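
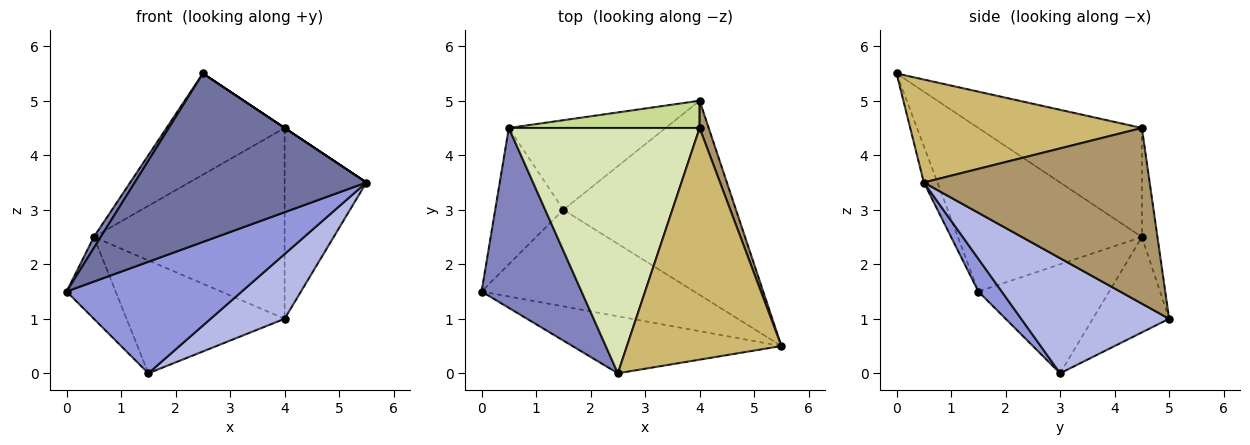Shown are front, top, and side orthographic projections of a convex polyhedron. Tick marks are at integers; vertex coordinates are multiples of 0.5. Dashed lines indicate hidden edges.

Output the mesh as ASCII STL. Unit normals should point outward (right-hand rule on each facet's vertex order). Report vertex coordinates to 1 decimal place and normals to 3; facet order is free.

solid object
 facet normal -0.056 -0.946 -0.320
  outer loop
   vertex 2.5 0.0 5.5
   vertex 0.0 1.5 1.5
   vertex 5.5 0.5 3.5
  endloop
 endfacet
 facet normal -0.853 -0.032 0.521
  outer loop
   vertex 0.5 4.5 2.5
   vertex 0.0 1.5 1.5
   vertex 2.5 0.0 5.5
  endloop
 endfacet
 facet normal 0.100 -0.752 -0.652
  outer loop
   vertex 1.5 3.0 0.0
   vertex 5.5 0.5 3.5
   vertex 0.0 1.5 1.5
  endloop
 endfacet
 facet normal 0.535 -0.267 -0.802
  outer loop
   vertex 1.5 3.0 0.0
   vertex 4.0 5.0 1.0
   vertex 5.5 0.5 3.5
  endloop
 endfacet
 facet normal -0.808 0.303 -0.505
  outer loop
   vertex 1.5 3.0 0.0
   vertex 0.0 1.5 1.5
   vertex 0.5 4.5 2.5
  endloop
 endfacet
 facet normal -0.354 0.733 -0.581
  outer loop
   vertex 1.5 3.0 0.0
   vertex 0.5 4.5 2.5
   vertex 4.0 5.0 1.0
  endloop
 endfacet
 facet normal -0.081 0.987 0.141
  outer loop
   vertex 4.0 4.5 4.5
   vertex 4.0 5.0 1.0
   vertex 0.5 4.5 2.5
  endloop
 endfacet
 facet normal -0.467 0.337 0.817
  outer loop
   vertex 4.0 4.5 4.5
   vertex 0.5 4.5 2.5
   vertex 2.5 0.0 5.5
  endloop
 endfacet
 facet normal 0.939 0.340 0.049
  outer loop
   vertex 4.0 4.5 4.5
   vertex 5.5 0.5 3.5
   vertex 4.0 5.0 1.0
  endloop
 endfacet
 facet normal 0.555 0.000 0.832
  outer loop
   vertex 4.0 4.5 4.5
   vertex 2.5 0.0 5.5
   vertex 5.5 0.5 3.5
  endloop
 endfacet
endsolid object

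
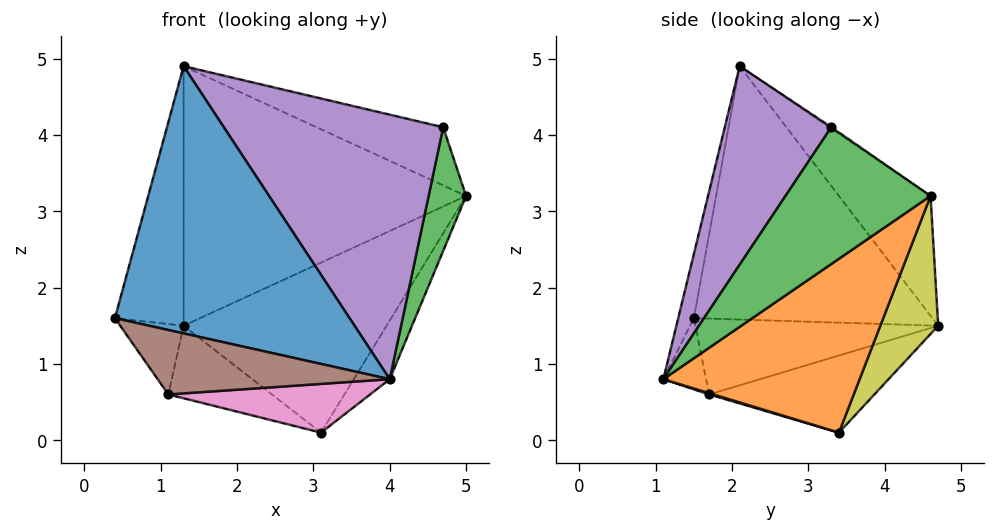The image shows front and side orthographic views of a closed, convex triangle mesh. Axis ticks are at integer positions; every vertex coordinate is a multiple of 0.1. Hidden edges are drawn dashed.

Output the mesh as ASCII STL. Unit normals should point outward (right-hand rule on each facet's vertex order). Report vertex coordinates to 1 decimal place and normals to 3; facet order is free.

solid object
 facet normal -0.065 -0.978 0.196
  outer loop
   vertex 1.3 2.1 4.9
   vertex 0.4 1.5 1.6
   vertex 4.0 1.1 0.8
  endloop
 endfacet
 facet normal 0.816 0.150 -0.558
  outer loop
   vertex 3.1 3.4 0.1
   vertex 5.0 4.6 3.2
   vertex 4.0 1.1 0.8
  endloop
 endfacet
 facet normal 0.967 -0.250 -0.039
  outer loop
   vertex 4.7 3.3 4.1
   vertex 4.0 1.1 0.8
   vertex 5.0 4.6 3.2
  endloop
 endfacet
 facet normal -0.008 0.570 0.821
  outer loop
   vertex 4.7 3.3 4.1
   vertex 5.0 4.6 3.2
   vertex 1.3 2.1 4.9
  endloop
 endfacet
 facet normal 0.390 -0.802 0.452
  outer loop
   vertex 4.7 3.3 4.1
   vertex 1.3 2.1 4.9
   vertex 4.0 1.1 0.8
  endloop
 endfacet
 facet normal -0.172 -0.936 -0.308
  outer loop
   vertex 1.1 1.7 0.6
   vertex 4.0 1.1 0.8
   vertex 0.4 1.5 1.6
  endloop
 endfacet
 facet normal 0.006 -0.289 -0.957
  outer loop
   vertex 1.1 1.7 0.6
   vertex 3.1 3.4 0.1
   vertex 4.0 1.1 0.8
  endloop
 endfacet
 facet normal -0.249 0.769 0.588
  outer loop
   vertex 1.3 4.7 1.5
   vertex 1.3 2.1 4.9
   vertex 5.0 4.6 3.2
  endloop
 endfacet
 facet normal 0.241 0.846 -0.475
  outer loop
   vertex 1.3 4.7 1.5
   vertex 5.0 4.6 3.2
   vertex 3.1 3.4 0.1
  endloop
 endfacet
 facet normal -0.940 0.271 0.207
  outer loop
   vertex 1.3 4.7 1.5
   vertex 0.4 1.5 1.6
   vertex 1.3 2.1 4.9
  endloop
 endfacet
 facet normal -0.820 0.214 -0.531
  outer loop
   vertex 1.3 4.7 1.5
   vertex 1.1 1.7 0.6
   vertex 0.4 1.5 1.6
  endloop
 endfacet
 facet normal -0.453 0.284 -0.845
  outer loop
   vertex 1.3 4.7 1.5
   vertex 3.1 3.4 0.1
   vertex 1.1 1.7 0.6
  endloop
 endfacet
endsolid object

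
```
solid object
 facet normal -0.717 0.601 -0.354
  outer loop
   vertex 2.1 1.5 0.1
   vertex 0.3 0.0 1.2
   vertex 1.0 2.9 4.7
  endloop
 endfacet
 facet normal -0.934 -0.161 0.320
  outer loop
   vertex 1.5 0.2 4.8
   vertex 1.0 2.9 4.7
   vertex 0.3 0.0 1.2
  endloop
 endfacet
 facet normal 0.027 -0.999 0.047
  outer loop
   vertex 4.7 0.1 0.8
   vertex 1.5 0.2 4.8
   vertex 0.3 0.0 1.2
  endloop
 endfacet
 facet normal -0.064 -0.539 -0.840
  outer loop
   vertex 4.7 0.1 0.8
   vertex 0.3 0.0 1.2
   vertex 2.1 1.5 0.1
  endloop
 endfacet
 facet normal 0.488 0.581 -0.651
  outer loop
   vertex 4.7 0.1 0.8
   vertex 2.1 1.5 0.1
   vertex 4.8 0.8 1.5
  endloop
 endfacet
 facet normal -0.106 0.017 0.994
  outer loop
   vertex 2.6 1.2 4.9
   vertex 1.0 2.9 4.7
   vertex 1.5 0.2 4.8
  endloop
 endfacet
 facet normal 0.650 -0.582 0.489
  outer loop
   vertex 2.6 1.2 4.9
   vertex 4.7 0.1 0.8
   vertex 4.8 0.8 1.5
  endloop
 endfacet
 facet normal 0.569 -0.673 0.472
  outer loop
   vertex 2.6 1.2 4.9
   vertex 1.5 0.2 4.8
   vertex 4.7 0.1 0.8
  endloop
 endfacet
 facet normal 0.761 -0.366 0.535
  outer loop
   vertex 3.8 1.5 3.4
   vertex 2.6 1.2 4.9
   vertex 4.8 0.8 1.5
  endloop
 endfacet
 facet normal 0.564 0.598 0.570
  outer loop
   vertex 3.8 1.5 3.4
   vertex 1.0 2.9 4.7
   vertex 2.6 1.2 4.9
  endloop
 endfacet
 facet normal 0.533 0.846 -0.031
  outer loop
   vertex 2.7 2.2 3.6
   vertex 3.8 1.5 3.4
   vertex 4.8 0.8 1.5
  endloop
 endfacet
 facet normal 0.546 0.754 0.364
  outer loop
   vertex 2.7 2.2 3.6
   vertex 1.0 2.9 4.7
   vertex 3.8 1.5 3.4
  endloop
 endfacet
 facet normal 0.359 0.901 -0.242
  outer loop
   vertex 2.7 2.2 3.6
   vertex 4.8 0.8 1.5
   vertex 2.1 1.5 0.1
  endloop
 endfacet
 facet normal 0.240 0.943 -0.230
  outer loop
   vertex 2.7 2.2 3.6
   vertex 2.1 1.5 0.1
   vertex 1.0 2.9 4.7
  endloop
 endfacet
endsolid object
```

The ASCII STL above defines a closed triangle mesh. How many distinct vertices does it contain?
9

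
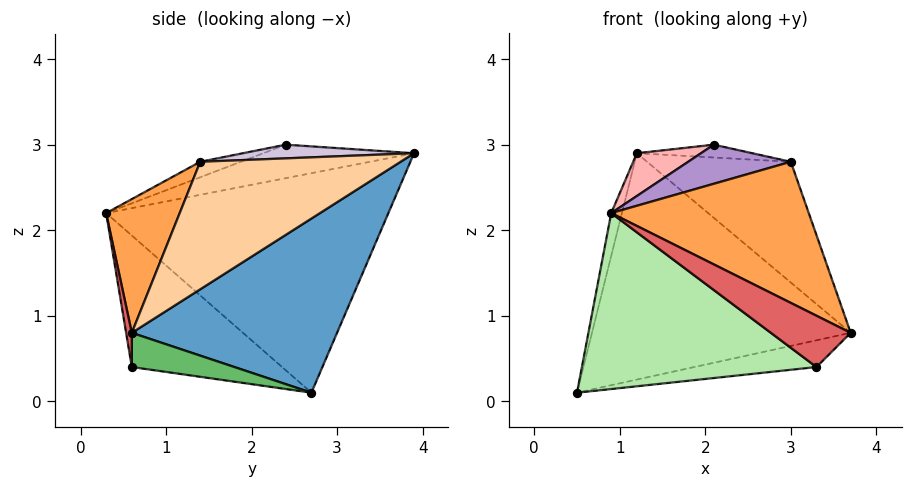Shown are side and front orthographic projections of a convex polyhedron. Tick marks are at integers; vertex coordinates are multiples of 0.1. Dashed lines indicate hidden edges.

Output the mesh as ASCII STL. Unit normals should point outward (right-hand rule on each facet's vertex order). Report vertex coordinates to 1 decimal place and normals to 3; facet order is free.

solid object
 facet normal 0.558 0.703 -0.441
  outer loop
   vertex 1.2 3.9 2.9
   vertex 3.7 0.6 0.8
   vertex 0.5 2.7 0.1
  endloop
 endfacet
 facet normal -0.973 0.037 0.227
  outer loop
   vertex 1.2 3.9 2.9
   vertex 0.5 2.7 0.1
   vertex 0.9 0.3 2.2
  endloop
 endfacet
 facet normal 0.312 -0.839 0.445
  outer loop
   vertex 3.0 1.4 2.8
   vertex 0.9 0.3 2.2
   vertex 3.7 0.6 0.8
  endloop
 endfacet
 facet normal 0.811 0.582 0.051
  outer loop
   vertex 3.0 1.4 2.8
   vertex 3.7 0.6 0.8
   vertex 1.2 3.9 2.9
  endloop
 endfacet
 facet normal 0.541 0.644 -0.541
  outer loop
   vertex 3.3 0.6 0.4
   vertex 0.5 2.7 0.1
   vertex 3.7 0.6 0.8
  endloop
 endfacet
 facet normal -0.409 -0.639 -0.652
  outer loop
   vertex 3.3 0.6 0.4
   vertex 0.9 0.3 2.2
   vertex 0.5 2.7 0.1
  endloop
 endfacet
 facet normal 0.071 -0.995 -0.071
  outer loop
   vertex 3.3 0.6 0.4
   vertex 3.7 0.6 0.8
   vertex 0.9 0.3 2.2
  endloop
 endfacet
 facet normal -0.353 -0.150 0.924
  outer loop
   vertex 2.1 2.4 3.0
   vertex 1.2 3.9 2.9
   vertex 0.9 0.3 2.2
  endloop
 endfacet
 facet normal -0.117 -0.295 0.948
  outer loop
   vertex 2.1 2.4 3.0
   vertex 0.9 0.3 2.2
   vertex 3.0 1.4 2.8
  endloop
 endfacet
 facet normal 0.606 0.409 0.682
  outer loop
   vertex 2.1 2.4 3.0
   vertex 3.0 1.4 2.8
   vertex 1.2 3.9 2.9
  endloop
 endfacet
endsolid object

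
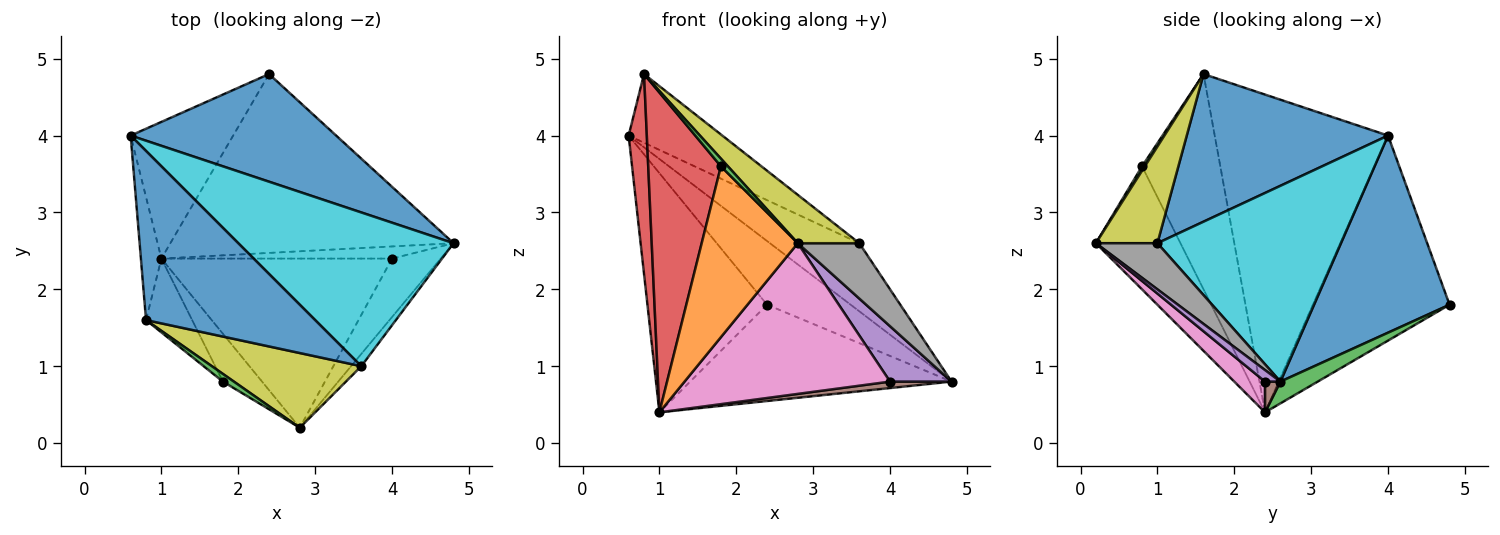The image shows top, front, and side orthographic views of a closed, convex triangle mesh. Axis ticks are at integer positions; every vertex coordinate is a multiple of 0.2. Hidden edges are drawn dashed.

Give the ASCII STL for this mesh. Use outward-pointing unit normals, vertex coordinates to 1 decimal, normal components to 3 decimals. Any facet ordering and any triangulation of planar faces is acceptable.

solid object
 facet normal 0.637 0.393 0.664
  outer loop
   vertex 2.4 4.8 1.8
   vertex 0.6 4.0 4.0
   vertex 4.8 2.6 0.8
  endloop
 endfacet
 facet normal -0.704 0.616 -0.352
  outer loop
   vertex 2.4 4.8 1.8
   vertex 1.0 2.4 0.4
   vertex 0.6 4.0 4.0
  endloop
 endfacet
 facet normal 0.068 0.473 -0.878
  outer loop
   vertex 2.4 4.8 1.8
   vertex 4.8 2.6 0.8
   vertex 1.0 2.4 0.4
  endloop
 endfacet
 facet normal -0.993 -0.104 -0.064
  outer loop
   vertex 0.8 1.6 4.8
   vertex 0.6 4.0 4.0
   vertex 1.0 2.4 0.4
  endloop
 endfacet
 facet normal 0.169 -0.678 -0.715
  outer loop
   vertex 4.0 2.4 0.8
   vertex 4.8 2.6 0.8
   vertex 2.8 0.2 2.6
  endloop
 endfacet
 facet normal 0.117 -0.467 -0.876
  outer loop
   vertex 4.0 2.4 0.8
   vertex 1.0 2.4 0.4
   vertex 4.8 2.6 0.8
  endloop
 endfacet
 facet normal 0.099 -0.662 -0.743
  outer loop
   vertex 4.0 2.4 0.8
   vertex 2.8 0.2 2.6
   vertex 1.0 2.4 0.4
  endloop
 endfacet
 facet normal 0.699 -0.699 -0.155
  outer loop
   vertex 3.6 1.0 2.6
   vertex 2.8 0.2 2.6
   vertex 4.8 2.6 0.8
  endloop
 endfacet
 facet normal 0.477 -0.477 0.738
  outer loop
   vertex 3.6 1.0 2.6
   vertex 0.8 1.6 4.8
   vertex 2.8 0.2 2.6
  endloop
 endfacet
 facet normal 0.639 0.311 0.703
  outer loop
   vertex 3.6 1.0 2.6
   vertex 4.8 2.6 0.8
   vertex 0.6 4.0 4.0
  endloop
 endfacet
 facet normal 0.629 0.293 0.720
  outer loop
   vertex 3.6 1.0 2.6
   vertex 0.6 4.0 4.0
   vertex 0.8 1.6 4.8
  endloop
 endfacet
 facet normal -0.646 -0.735 -0.206
  outer loop
   vertex 1.8 0.8 3.6
   vertex 1.0 2.4 0.4
   vertex 2.8 0.2 2.6
  endloop
 endfacet
 facet normal 0.272 -0.680 0.680
  outer loop
   vertex 1.8 0.8 3.6
   vertex 2.8 0.2 2.6
   vertex 0.8 1.6 4.8
  endloop
 endfacet
 facet normal -0.724 -0.672 -0.155
  outer loop
   vertex 1.8 0.8 3.6
   vertex 0.8 1.6 4.8
   vertex 1.0 2.4 0.4
  endloop
 endfacet
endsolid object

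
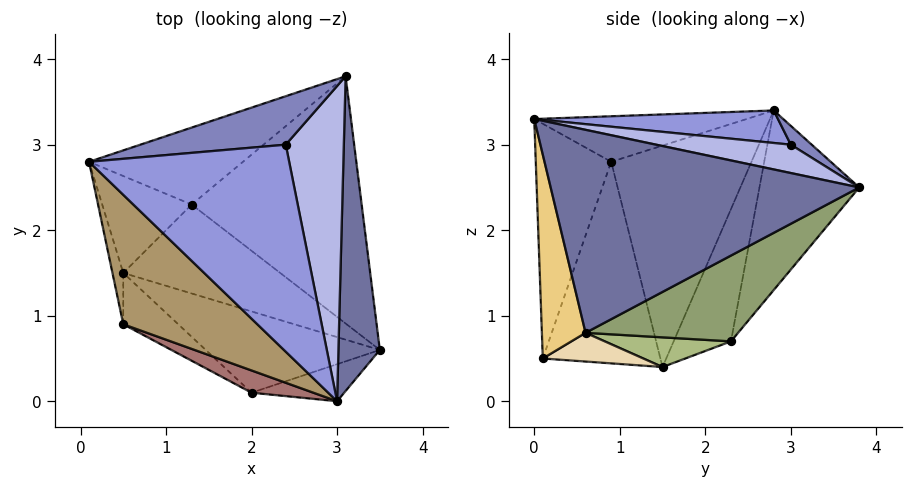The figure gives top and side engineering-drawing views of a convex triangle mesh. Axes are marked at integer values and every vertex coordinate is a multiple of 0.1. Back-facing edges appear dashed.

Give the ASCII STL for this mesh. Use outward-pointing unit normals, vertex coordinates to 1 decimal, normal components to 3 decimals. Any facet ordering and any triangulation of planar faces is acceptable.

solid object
 facet normal 0.980 0.016 0.200
  outer loop
   vertex 3.0 0.0 3.3
   vertex 3.5 0.6 0.8
   vertex 3.1 3.8 2.5
  endloop
 endfacet
 facet normal 0.114 0.453 0.884
  outer loop
   vertex 2.4 3.0 3.0
   vertex 3.1 3.8 2.5
   vertex 0.1 2.8 3.4
  endloop
 endfacet
 facet normal 0.159 0.130 0.979
  outer loop
   vertex 2.4 3.0 3.0
   vertex 0.1 2.8 3.4
   vertex 3.0 0.0 3.3
  endloop
 endfacet
 facet normal 0.432 0.175 0.885
  outer loop
   vertex 2.4 3.0 3.0
   vertex 3.0 0.0 3.3
   vertex 3.1 3.8 2.5
  endloop
 endfacet
 facet normal 0.398 0.469 -0.789
  outer loop
   vertex 1.3 2.3 0.7
   vertex 3.1 3.8 2.5
   vertex 3.5 0.6 0.8
  endloop
 endfacet
 facet normal 0.183 0.180 -0.967
  outer loop
   vertex 1.3 2.3 0.7
   vertex 3.5 0.6 0.8
   vertex 0.5 1.5 0.4
  endloop
 endfacet
 facet normal -0.386 0.861 -0.331
  outer loop
   vertex 1.3 2.3 0.7
   vertex 0.1 2.8 3.4
   vertex 3.1 3.8 2.5
  endloop
 endfacet
 facet normal -0.575 0.720 -0.389
  outer loop
   vertex 1.3 2.3 0.7
   vertex 0.5 1.5 0.4
   vertex 0.1 2.8 3.4
  endloop
 endfacet
 facet normal -0.302 -0.344 0.889
  outer loop
   vertex 0.5 0.9 2.8
   vertex 3.0 0.0 3.3
   vertex 0.1 2.8 3.4
  endloop
 endfacet
 facet normal -0.980 -0.191 -0.048
  outer loop
   vertex 0.5 0.9 2.8
   vertex 0.1 2.8 3.4
   vertex 0.5 1.5 0.4
  endloop
 endfacet
 facet normal 0.340 -0.928 -0.155
  outer loop
   vertex 2.0 0.1 0.5
   vertex 3.5 0.6 0.8
   vertex 3.0 0.0 3.3
  endloop
 endfacet
 facet normal 0.162 0.103 -0.981
  outer loop
   vertex 2.0 0.1 0.5
   vertex 0.5 1.5 0.4
   vertex 3.5 0.6 0.8
  endloop
 endfacet
 facet normal -0.354 -0.931 0.093
  outer loop
   vertex 2.0 0.1 0.5
   vertex 3.0 0.0 3.3
   vertex 0.5 0.9 2.8
  endloop
 endfacet
 facet normal -0.665 -0.725 -0.181
  outer loop
   vertex 2.0 0.1 0.5
   vertex 0.5 0.9 2.8
   vertex 0.5 1.5 0.4
  endloop
 endfacet
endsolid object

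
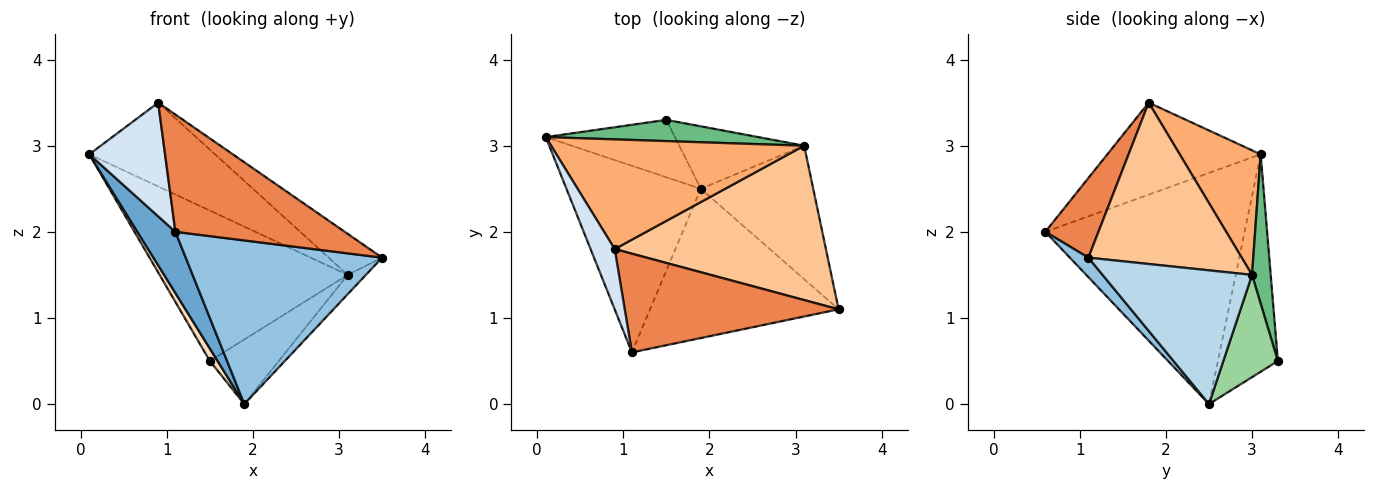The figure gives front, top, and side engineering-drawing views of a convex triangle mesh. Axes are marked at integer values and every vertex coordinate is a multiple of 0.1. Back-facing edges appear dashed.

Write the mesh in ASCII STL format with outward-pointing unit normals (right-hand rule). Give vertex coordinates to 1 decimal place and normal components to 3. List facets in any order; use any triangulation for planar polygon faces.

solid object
 facet normal -0.853 -0.163 -0.496
  outer loop
   vertex 1.9 2.5 0.0
   vertex 1.1 0.6 2.0
   vertex 0.1 3.1 2.9
  endloop
 endfacet
 facet normal 0.069 -0.737 -0.672
  outer loop
   vertex 1.9 2.5 0.0
   vertex 3.5 1.1 1.7
   vertex 1.1 0.6 2.0
  endloop
 endfacet
 facet normal 0.762 0.093 -0.641
  outer loop
   vertex 3.1 3.0 1.5
   vertex 3.5 1.1 1.7
   vertex 1.9 2.5 0.0
  endloop
 endfacet
 facet normal -0.873 -0.431 0.229
  outer loop
   vertex 0.9 1.8 3.5
   vertex 0.1 3.1 2.9
   vertex 1.1 0.6 2.0
  endloop
 endfacet
 facet normal 0.233 -0.744 0.626
  outer loop
   vertex 0.9 1.8 3.5
   vertex 1.1 0.6 2.0
   vertex 3.5 1.1 1.7
  endloop
 endfacet
 facet normal 0.364 0.566 0.740
  outer loop
   vertex 0.9 1.8 3.5
   vertex 3.1 3.0 1.5
   vertex 0.1 3.1 2.9
  endloop
 endfacet
 facet normal 0.594 0.207 0.777
  outer loop
   vertex 0.9 1.8 3.5
   vertex 3.5 1.1 1.7
   vertex 3.1 3.0 1.5
  endloop
 endfacet
 facet normal -0.855 -0.110 -0.508
  outer loop
   vertex 1.5 3.3 0.5
   vertex 1.9 2.5 0.0
   vertex 0.1 3.1 2.9
  endloop
 endfacet
 facet normal 0.098 0.985 0.139
  outer loop
   vertex 1.5 3.3 0.5
   vertex 0.1 3.1 2.9
   vertex 3.1 3.0 1.5
  endloop
 endfacet
 facet normal 0.495 0.625 -0.604
  outer loop
   vertex 1.5 3.3 0.5
   vertex 3.1 3.0 1.5
   vertex 1.9 2.5 0.0
  endloop
 endfacet
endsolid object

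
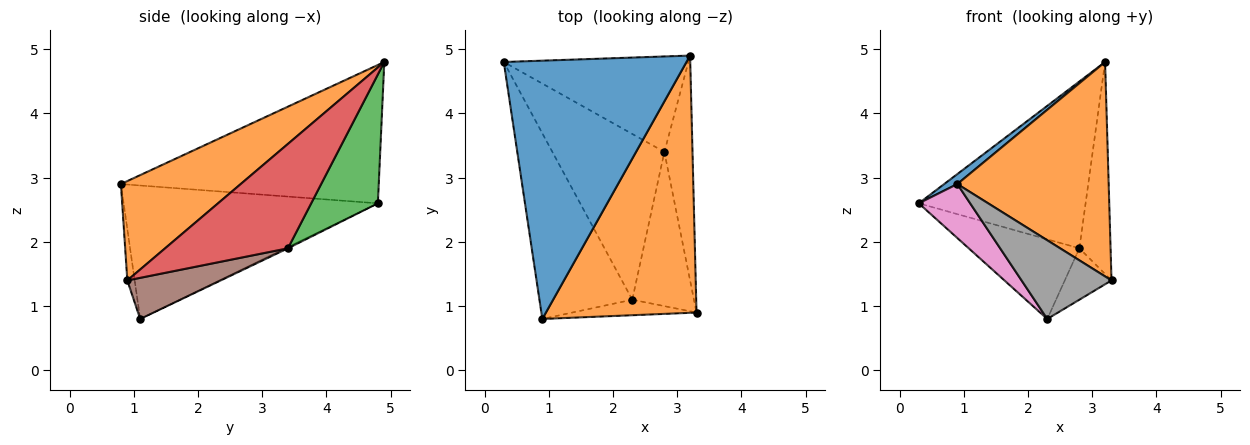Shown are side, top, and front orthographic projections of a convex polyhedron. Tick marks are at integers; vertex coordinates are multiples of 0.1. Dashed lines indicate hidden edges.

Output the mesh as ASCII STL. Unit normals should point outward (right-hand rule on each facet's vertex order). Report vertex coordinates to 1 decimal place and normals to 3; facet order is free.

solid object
 facet normal -0.603 -0.031 0.797
  outer loop
   vertex 0.9 0.8 2.9
   vertex 3.2 4.9 4.8
   vertex 0.3 4.8 2.6
  endloop
 endfacet
 facet normal 0.452 -0.571 0.685
  outer loop
   vertex 0.9 0.8 2.9
   vertex 3.3 0.9 1.4
   vertex 3.2 4.9 4.8
  endloop
 endfacet
 facet normal 0.328 0.820 -0.469
  outer loop
   vertex 2.8 3.4 1.9
   vertex 0.3 4.8 2.6
   vertex 3.2 4.9 4.8
  endloop
 endfacet
 facet normal 0.938 0.238 -0.252
  outer loop
   vertex 2.8 3.4 1.9
   vertex 3.2 4.9 4.8
   vertex 3.3 0.9 1.4
  endloop
 endfacet
 facet normal -0.010 0.433 -0.901
  outer loop
   vertex 2.3 1.1 0.8
   vertex 0.3 4.8 2.6
   vertex 2.8 3.4 1.9
  endloop
 endfacet
 facet normal 0.535 0.267 -0.802
  outer loop
   vertex 2.3 1.1 0.8
   vertex 2.8 3.4 1.9
   vertex 3.3 0.9 1.4
  endloop
 endfacet
 facet normal -0.810 -0.164 -0.563
  outer loop
   vertex 2.3 1.1 0.8
   vertex 0.9 0.8 2.9
   vertex 0.3 4.8 2.6
  endloop
 endfacet
 facet normal -0.080 -0.978 -0.193
  outer loop
   vertex 2.3 1.1 0.8
   vertex 3.3 0.9 1.4
   vertex 0.9 0.8 2.9
  endloop
 endfacet
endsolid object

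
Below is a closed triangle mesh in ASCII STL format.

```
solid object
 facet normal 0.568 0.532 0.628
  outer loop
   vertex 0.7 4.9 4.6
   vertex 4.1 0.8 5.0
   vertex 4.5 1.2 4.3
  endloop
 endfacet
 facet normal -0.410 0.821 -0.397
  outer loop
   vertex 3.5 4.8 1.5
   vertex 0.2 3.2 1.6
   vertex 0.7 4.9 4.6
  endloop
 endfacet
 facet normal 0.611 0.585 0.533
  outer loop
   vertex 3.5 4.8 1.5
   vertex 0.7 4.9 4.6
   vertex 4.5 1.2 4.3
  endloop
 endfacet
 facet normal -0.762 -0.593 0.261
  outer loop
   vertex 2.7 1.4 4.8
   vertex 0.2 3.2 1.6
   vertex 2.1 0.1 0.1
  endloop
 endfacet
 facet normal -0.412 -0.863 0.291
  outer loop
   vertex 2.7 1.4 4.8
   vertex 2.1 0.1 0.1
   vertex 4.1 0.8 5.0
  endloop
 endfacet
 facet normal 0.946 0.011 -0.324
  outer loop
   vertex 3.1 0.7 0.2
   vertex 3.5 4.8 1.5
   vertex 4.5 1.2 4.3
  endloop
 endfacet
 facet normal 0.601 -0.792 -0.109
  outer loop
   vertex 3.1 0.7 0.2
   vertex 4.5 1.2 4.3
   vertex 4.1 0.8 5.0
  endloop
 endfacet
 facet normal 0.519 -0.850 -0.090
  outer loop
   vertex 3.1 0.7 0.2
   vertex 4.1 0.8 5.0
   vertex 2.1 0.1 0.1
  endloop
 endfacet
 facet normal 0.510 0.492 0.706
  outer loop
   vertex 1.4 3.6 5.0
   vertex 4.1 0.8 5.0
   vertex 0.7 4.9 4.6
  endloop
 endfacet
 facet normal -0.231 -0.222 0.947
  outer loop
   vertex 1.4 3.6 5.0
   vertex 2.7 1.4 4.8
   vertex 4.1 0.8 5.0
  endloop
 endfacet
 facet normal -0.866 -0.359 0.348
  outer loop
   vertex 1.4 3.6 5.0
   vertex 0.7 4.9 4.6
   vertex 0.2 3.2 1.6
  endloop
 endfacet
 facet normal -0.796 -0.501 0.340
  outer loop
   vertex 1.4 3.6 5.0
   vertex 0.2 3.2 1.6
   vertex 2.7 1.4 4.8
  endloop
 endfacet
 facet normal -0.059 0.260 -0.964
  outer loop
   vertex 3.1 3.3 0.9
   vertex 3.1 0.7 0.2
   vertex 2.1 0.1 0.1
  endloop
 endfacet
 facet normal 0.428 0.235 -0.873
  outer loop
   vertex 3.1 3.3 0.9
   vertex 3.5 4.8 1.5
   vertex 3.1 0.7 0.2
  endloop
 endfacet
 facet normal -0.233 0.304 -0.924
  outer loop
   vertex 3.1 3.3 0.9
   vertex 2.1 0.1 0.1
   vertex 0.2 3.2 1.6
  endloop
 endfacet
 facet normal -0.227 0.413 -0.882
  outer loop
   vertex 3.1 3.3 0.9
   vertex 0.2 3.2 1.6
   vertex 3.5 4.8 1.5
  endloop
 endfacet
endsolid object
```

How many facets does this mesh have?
16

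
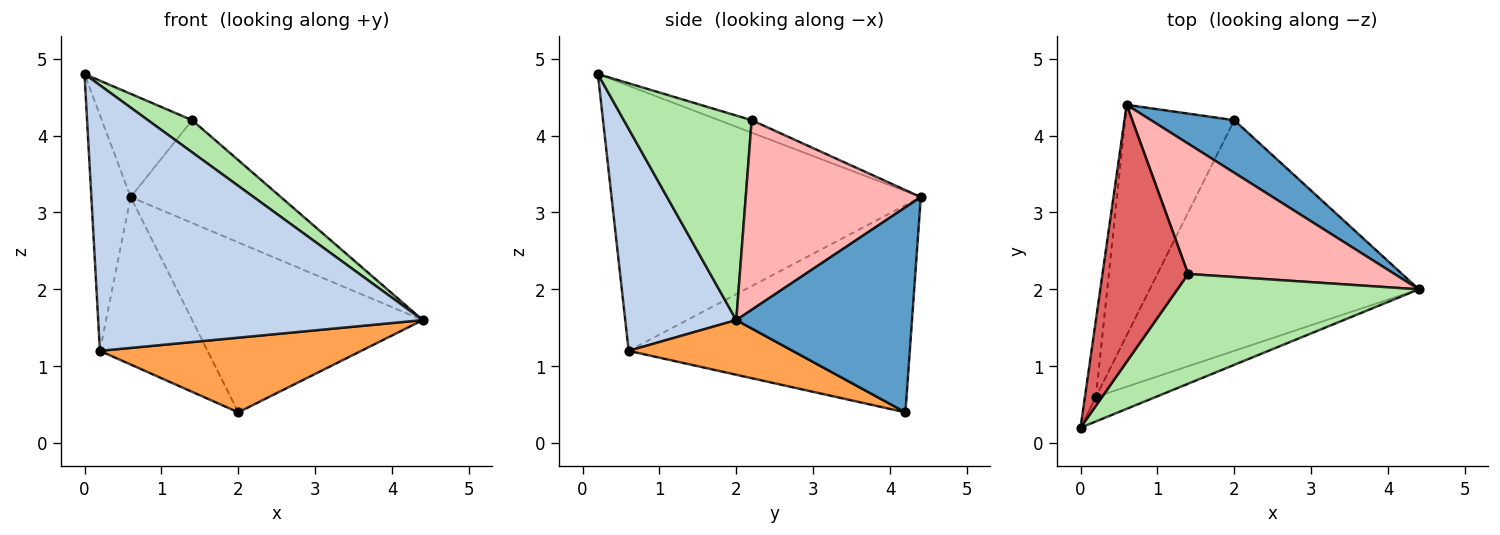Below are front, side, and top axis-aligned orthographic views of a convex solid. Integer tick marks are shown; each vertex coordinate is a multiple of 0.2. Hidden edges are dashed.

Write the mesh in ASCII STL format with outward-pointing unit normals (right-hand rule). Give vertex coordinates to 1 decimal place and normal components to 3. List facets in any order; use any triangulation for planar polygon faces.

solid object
 facet normal 0.588 0.772 0.239
  outer loop
   vertex 2.0 4.2 0.4
   vertex 0.6 4.4 3.2
   vertex 4.4 2.0 1.6
  endloop
 endfacet
 facet normal 0.322 -0.943 -0.087
  outer loop
   vertex 0.2 0.6 1.2
   vertex 4.4 2.0 1.6
   vertex 0.0 0.2 4.8
  endloop
 endfacet
 facet normal 0.190 -0.302 -0.934
  outer loop
   vertex 0.2 0.6 1.2
   vertex 2.0 4.2 0.4
   vertex 4.4 2.0 1.6
  endloop
 endfacet
 facet normal -0.991 0.126 -0.041
  outer loop
   vertex 0.2 0.6 1.2
   vertex 0.0 0.2 4.8
   vertex 0.6 4.4 3.2
  endloop
 endfacet
 facet normal -0.838 0.321 -0.442
  outer loop
   vertex 0.2 0.6 1.2
   vertex 0.6 4.4 3.2
   vertex 2.0 4.2 0.4
  endloop
 endfacet
 facet normal 0.631 -0.218 0.745
  outer loop
   vertex 1.4 2.2 4.2
   vertex 0.0 0.2 4.8
   vertex 4.4 2.0 1.6
  endloop
 endfacet
 facet normal -0.134 0.369 0.920
  outer loop
   vertex 1.4 2.2 4.2
   vertex 0.6 4.4 3.2
   vertex 0.0 0.2 4.8
  endloop
 endfacet
 facet normal 0.585 0.502 0.637
  outer loop
   vertex 1.4 2.2 4.2
   vertex 4.4 2.0 1.6
   vertex 0.6 4.4 3.2
  endloop
 endfacet
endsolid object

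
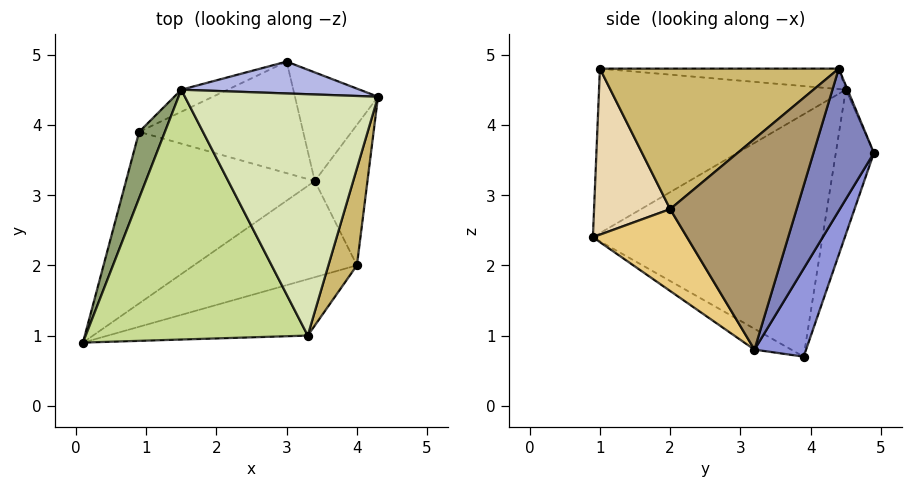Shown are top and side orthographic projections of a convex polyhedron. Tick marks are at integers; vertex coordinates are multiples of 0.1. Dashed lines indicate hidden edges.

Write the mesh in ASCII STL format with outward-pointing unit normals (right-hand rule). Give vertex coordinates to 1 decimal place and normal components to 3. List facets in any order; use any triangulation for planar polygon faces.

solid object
 facet normal -0.097 -0.471 -0.877
  outer loop
   vertex 3.4 3.2 0.8
   vertex 0.1 0.9 2.4
   vertex 0.9 3.9 0.7
  endloop
 endfacet
 facet normal 0.600 0.719 -0.351
  outer loop
   vertex 3.4 3.2 0.8
   vertex 3.0 4.9 3.6
   vertex 4.3 4.4 4.8
  endloop
 endfacet
 facet normal 0.255 0.842 -0.475
  outer loop
   vertex 3.4 3.2 0.8
   vertex 0.9 3.9 0.7
   vertex 3.0 4.9 3.6
  endloop
 endfacet
 facet normal -0.009 0.919 0.393
  outer loop
   vertex 1.5 4.5 4.5
   vertex 4.3 4.4 4.8
   vertex 3.0 4.9 3.6
  endloop
 endfacet
 facet normal -0.946 0.309 0.101
  outer loop
   vertex 1.5 4.5 4.5
   vertex 0.9 3.9 0.7
   vertex 0.1 0.9 2.4
  endloop
 endfacet
 facet normal -0.312 0.945 -0.100
  outer loop
   vertex 1.5 4.5 4.5
   vertex 3.0 4.9 3.6
   vertex 0.9 3.9 0.7
  endloop
 endfacet
 facet normal -0.579 -0.231 0.782
  outer loop
   vertex 3.3 1.0 4.8
   vertex 1.5 4.5 4.5
   vertex 0.1 0.9 2.4
  endloop
 endfacet
 facet normal -0.105 0.031 0.994
  outer loop
   vertex 3.3 1.0 4.8
   vertex 4.3 4.4 4.8
   vertex 1.5 4.5 4.5
  endloop
 endfacet
 facet normal 0.967 0.081 -0.242
  outer loop
   vertex 4.0 2.0 2.8
   vertex 3.4 3.2 0.8
   vertex 4.3 4.4 4.8
  endloop
 endfacet
 facet normal 0.942 -0.277 0.191
  outer loop
   vertex 4.0 2.0 2.8
   vertex 4.3 4.4 4.8
   vertex 3.3 1.0 4.8
  endloop
 endfacet
 facet normal 0.278 -0.785 -0.554
  outer loop
   vertex 4.0 2.0 2.8
   vertex 0.1 0.9 2.4
   vertex 3.4 3.2 0.8
  endloop
 endfacet
 facet normal 0.287 -0.893 -0.346
  outer loop
   vertex 4.0 2.0 2.8
   vertex 3.3 1.0 4.8
   vertex 0.1 0.9 2.4
  endloop
 endfacet
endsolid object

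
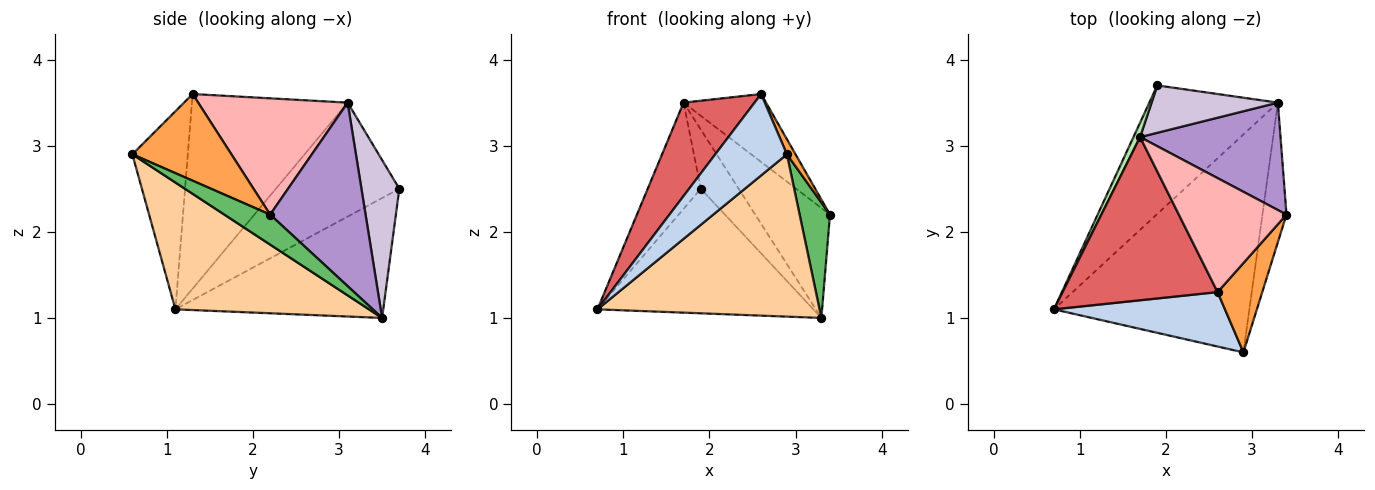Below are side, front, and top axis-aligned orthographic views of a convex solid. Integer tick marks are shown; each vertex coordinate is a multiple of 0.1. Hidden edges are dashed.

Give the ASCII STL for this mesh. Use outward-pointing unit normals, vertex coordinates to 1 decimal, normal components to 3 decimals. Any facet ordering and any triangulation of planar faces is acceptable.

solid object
 facet normal -0.557 0.578 -0.597
  outer loop
   vertex 3.3 3.5 1.0
   vertex 0.7 1.1 1.1
   vertex 1.9 3.7 2.5
  endloop
 endfacet
 facet normal -0.541 -0.699 0.467
  outer loop
   vertex 2.9 0.6 2.9
   vertex 2.6 1.3 3.6
   vertex 0.7 1.1 1.1
  endloop
 endfacet
 facet normal 0.886 -0.077 0.457
  outer loop
   vertex 2.9 0.6 2.9
   vertex 3.4 2.2 2.2
   vertex 2.6 1.3 3.6
  endloop
 endfacet
 facet normal 0.462 -0.530 -0.711
  outer loop
   vertex 2.9 0.6 2.9
   vertex 0.7 1.1 1.1
   vertex 3.3 3.5 1.0
  endloop
 endfacet
 facet normal 0.693 -0.460 -0.556
  outer loop
   vertex 2.9 0.6 2.9
   vertex 3.3 3.5 1.0
   vertex 3.4 2.2 2.2
  endloop
 endfacet
 facet normal -0.917 0.395 0.053
  outer loop
   vertex 1.7 3.1 3.5
   vertex 1.9 3.7 2.5
   vertex 0.7 1.1 1.1
  endloop
 endfacet
 facet normal -0.737 -0.336 0.587
  outer loop
   vertex 1.7 3.1 3.5
   vertex 0.7 1.1 1.1
   vertex 2.6 1.3 3.6
  endloop
 endfacet
 facet normal 0.680 0.375 0.630
  outer loop
   vertex 1.7 3.1 3.5
   vertex 2.6 1.3 3.6
   vertex 3.4 2.2 2.2
  endloop
 endfacet
 facet normal 0.674 0.528 0.516
  outer loop
   vertex 1.7 3.1 3.5
   vertex 3.4 2.2 2.2
   vertex 3.3 3.5 1.0
  endloop
 endfacet
 facet normal 0.615 0.615 0.492
  outer loop
   vertex 1.7 3.1 3.5
   vertex 3.3 3.5 1.0
   vertex 1.9 3.7 2.5
  endloop
 endfacet
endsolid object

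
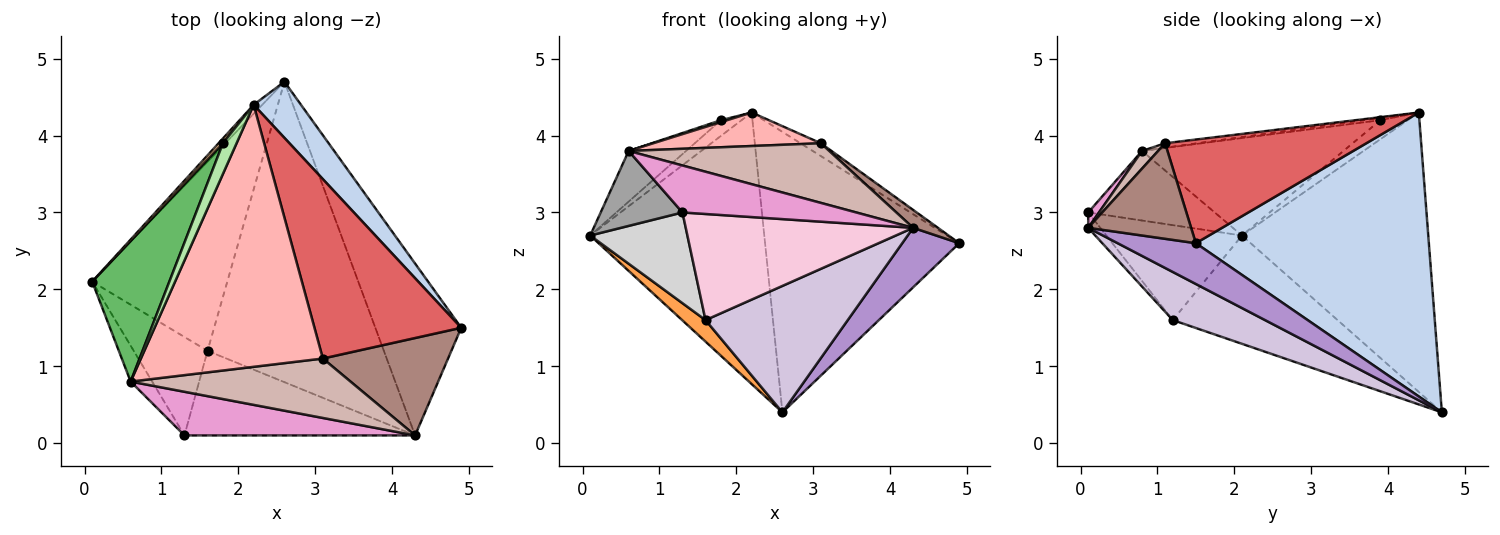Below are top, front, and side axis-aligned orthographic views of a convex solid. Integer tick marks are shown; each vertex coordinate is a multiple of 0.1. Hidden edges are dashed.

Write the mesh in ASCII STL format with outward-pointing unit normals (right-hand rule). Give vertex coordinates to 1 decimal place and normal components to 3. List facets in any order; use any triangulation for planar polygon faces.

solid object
 facet normal -0.730 0.683 -0.022
  outer loop
   vertex 2.2 4.4 4.3
   vertex 2.6 4.7 0.4
   vertex 0.1 2.1 2.7
  endloop
 endfacet
 facet normal 0.762 0.635 0.127
  outer loop
   vertex 2.2 4.4 4.3
   vertex 4.9 1.5 2.6
   vertex 2.6 4.7 0.4
  endloop
 endfacet
 facet normal -0.623 -0.088 -0.777
  outer loop
   vertex 1.6 1.2 1.6
   vertex 0.1 2.1 2.7
   vertex 2.6 4.7 0.4
  endloop
 endfacet
 facet normal -0.785 0.592 0.179
  outer loop
   vertex 1.8 3.9 4.2
   vertex 2.2 4.4 4.3
   vertex 0.1 2.1 2.7
  endloop
 endfacet
 facet normal -0.765 0.218 0.606
  outer loop
   vertex 1.8 3.9 4.2
   vertex 0.1 2.1 2.7
   vertex 0.6 0.8 3.8
  endloop
 endfacet
 facet normal -0.169 -0.061 0.984
  outer loop
   vertex 1.8 3.9 4.2
   vertex 0.6 0.8 3.8
   vertex 2.2 4.4 4.3
  endloop
 endfacet
 facet normal 0.576 0.058 0.815
  outer loop
   vertex 3.1 1.1 3.9
   vertex 4.9 1.5 2.6
   vertex 2.2 4.4 4.3
  endloop
 endfacet
 facet normal -0.024 -0.127 0.992
  outer loop
   vertex 3.1 1.1 3.9
   vertex 2.2 4.4 4.3
   vertex 0.6 0.8 3.8
  endloop
 endfacet
 facet normal 0.409 -0.299 -0.862
  outer loop
   vertex 4.3 0.1 2.8
   vertex 2.6 4.7 0.4
   vertex 4.9 1.5 2.6
  endloop
 endfacet
 facet normal 0.244 -0.376 -0.894
  outer loop
   vertex 4.3 0.1 2.8
   vertex 1.6 1.2 1.6
   vertex 2.6 4.7 0.4
  endloop
 endfacet
 facet normal 0.600 -0.145 0.787
  outer loop
   vertex 4.3 0.1 2.8
   vertex 4.9 1.5 2.6
   vertex 3.1 1.1 3.9
  endloop
 endfacet
 facet normal 0.057 -0.707 0.705
  outer loop
   vertex 4.3 0.1 2.8
   vertex 3.1 1.1 3.9
   vertex 0.6 0.8 3.8
  endloop
 endfacet
 facet normal 0.045 -0.732 0.680
  outer loop
   vertex 1.3 0.1 3.0
   vertex 4.3 0.1 2.8
   vertex 0.6 0.8 3.8
  endloop
 endfacet
 facet normal -0.042 -0.781 -0.623
  outer loop
   vertex 1.3 0.1 3.0
   vertex 1.6 1.2 1.6
   vertex 4.3 0.1 2.8
  endloop
 endfacet
 facet normal -0.813 -0.525 -0.251
  outer loop
   vertex 1.3 0.1 3.0
   vertex 0.6 0.8 3.8
   vertex 0.1 2.1 2.7
  endloop
 endfacet
 facet normal -0.687 -0.492 -0.534
  outer loop
   vertex 1.3 0.1 3.0
   vertex 0.1 2.1 2.7
   vertex 1.6 1.2 1.6
  endloop
 endfacet
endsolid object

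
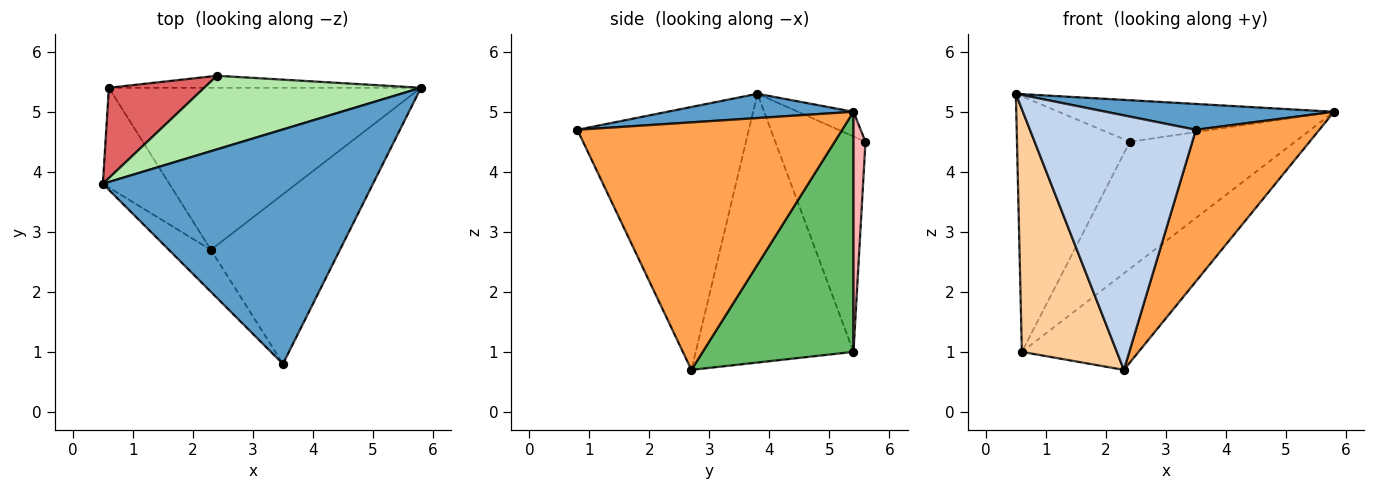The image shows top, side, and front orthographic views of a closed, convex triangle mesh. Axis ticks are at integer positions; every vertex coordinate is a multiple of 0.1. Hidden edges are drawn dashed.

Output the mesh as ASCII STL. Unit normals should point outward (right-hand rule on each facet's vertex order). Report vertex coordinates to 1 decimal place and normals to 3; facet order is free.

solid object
 facet normal 0.089 -0.109 0.990
  outer loop
   vertex 3.5 0.8 4.7
   vertex 5.8 5.4 5.0
   vertex 0.5 3.8 5.3
  endloop
 endfacet
 facet normal -0.714 -0.691 -0.114
  outer loop
   vertex 2.3 2.7 0.7
   vertex 3.5 0.8 4.7
   vertex 0.5 3.8 5.3
  endloop
 endfacet
 facet normal 0.820 -0.382 -0.427
  outer loop
   vertex 2.3 2.7 0.7
   vertex 5.8 5.4 5.0
   vertex 3.5 0.8 4.7
  endloop
 endfacet
 facet normal -0.838 -0.505 -0.207
  outer loop
   vertex 0.6 5.4 1.0
   vertex 2.3 2.7 0.7
   vertex 0.5 3.8 5.3
  endloop
 endfacet
 facet normal 0.551 0.427 -0.717
  outer loop
   vertex 0.6 5.4 1.0
   vertex 5.8 5.4 5.0
   vertex 2.3 2.7 0.7
  endloop
 endfacet
 facet normal -0.099 0.489 0.867
  outer loop
   vertex 2.4 5.6 4.5
   vertex 0.5 3.8 5.3
   vertex 5.8 5.4 5.0
  endloop
 endfacet
 facet normal -0.601 0.753 0.266
  outer loop
   vertex 2.4 5.6 4.5
   vertex 0.6 5.4 1.0
   vertex 0.5 3.8 5.3
  endloop
 endfacet
 facet normal 0.072 0.993 -0.094
  outer loop
   vertex 2.4 5.6 4.5
   vertex 5.8 5.4 5.0
   vertex 0.6 5.4 1.0
  endloop
 endfacet
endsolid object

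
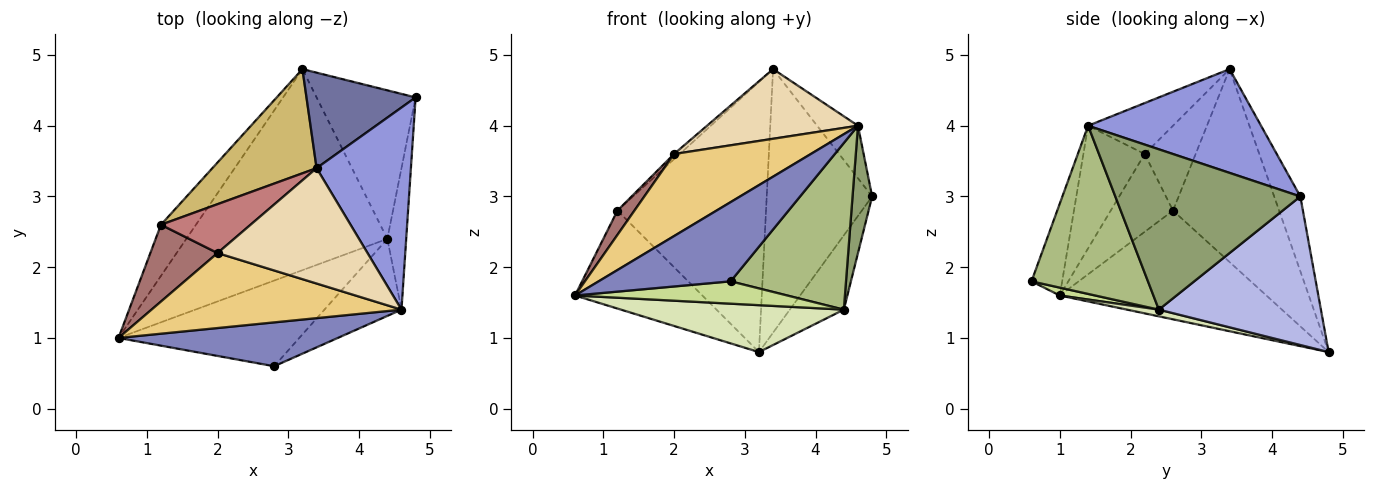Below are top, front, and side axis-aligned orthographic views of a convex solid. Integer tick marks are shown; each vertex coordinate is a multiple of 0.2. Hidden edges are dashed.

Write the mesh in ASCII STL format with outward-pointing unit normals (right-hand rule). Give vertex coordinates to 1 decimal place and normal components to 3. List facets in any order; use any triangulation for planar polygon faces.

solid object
 facet normal -0.227 0.916 0.332
  outer loop
   vertex 3.2 4.8 0.8
   vertex 3.4 3.4 4.8
   vertex 4.8 4.4 3.0
  endloop
 endfacet
 facet normal -0.199 -0.857 0.475
  outer loop
   vertex 4.6 1.4 4.0
   vertex 0.6 1.0 1.6
   vertex 2.8 0.6 1.8
  endloop
 endfacet
 facet normal 0.729 0.172 0.663
  outer loop
   vertex 4.6 1.4 4.0
   vertex 4.8 4.4 3.0
   vertex 3.4 3.4 4.8
  endloop
 endfacet
 facet normal 0.802 0.267 -0.535
  outer loop
   vertex 4.4 2.4 1.4
   vertex 3.2 4.8 0.8
   vertex 4.8 4.4 3.0
  endloop
 endfacet
 facet normal 0.988 -0.105 -0.116
  outer loop
   vertex 4.4 2.4 1.4
   vertex 4.8 4.4 3.0
   vertex 4.6 1.4 4.0
  endloop
 endfacet
 facet normal 0.676 -0.669 -0.309
  outer loop
   vertex 4.4 2.4 1.4
   vertex 4.6 1.4 4.0
   vertex 2.8 0.6 1.8
  endloop
 endfacet
 facet normal 0.042 -0.252 -0.967
  outer loop
   vertex 4.4 2.4 1.4
   vertex 2.8 0.6 1.8
   vertex 0.6 1.0 1.6
  endloop
 endfacet
 facet normal 0.032 -0.227 -0.973
  outer loop
   vertex 4.4 2.4 1.4
   vertex 0.6 1.0 1.6
   vertex 3.2 4.8 0.8
  endloop
 endfacet
 facet normal -0.821 0.506 -0.264
  outer loop
   vertex 1.2 2.6 2.8
   vertex 3.2 4.8 0.8
   vertex 0.6 1.0 1.6
  endloop
 endfacet
 facet normal -0.555 0.776 0.299
  outer loop
   vertex 1.2 2.6 2.8
   vertex 3.4 3.4 4.8
   vertex 3.2 4.8 0.8
  endloop
 endfacet
 facet normal -0.314 -0.701 0.640
  outer loop
   vertex 2.0 2.2 3.6
   vertex 0.6 1.0 1.6
   vertex 4.6 1.4 4.0
  endloop
 endfacet
 facet normal -0.279 -0.496 0.822
  outer loop
   vertex 2.0 2.2 3.6
   vertex 4.6 1.4 4.0
   vertex 3.4 3.4 4.8
  endloop
 endfacet
 facet normal -0.741 -0.202 0.640
  outer loop
   vertex 2.0 2.2 3.6
   vertex 1.2 2.6 2.8
   vertex 0.6 1.0 1.6
  endloop
 endfacet
 facet normal -0.686 0.076 0.724
  outer loop
   vertex 2.0 2.2 3.6
   vertex 3.4 3.4 4.8
   vertex 1.2 2.6 2.8
  endloop
 endfacet
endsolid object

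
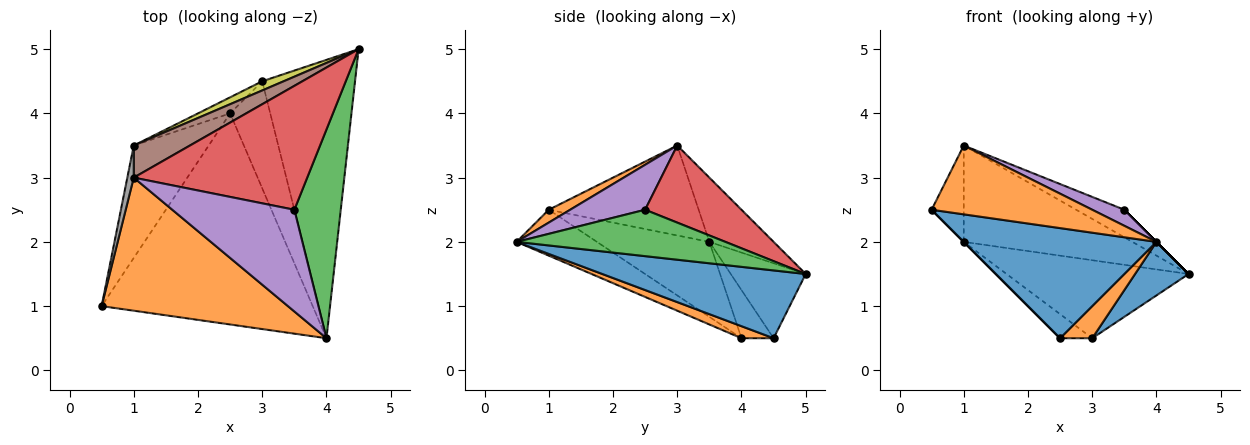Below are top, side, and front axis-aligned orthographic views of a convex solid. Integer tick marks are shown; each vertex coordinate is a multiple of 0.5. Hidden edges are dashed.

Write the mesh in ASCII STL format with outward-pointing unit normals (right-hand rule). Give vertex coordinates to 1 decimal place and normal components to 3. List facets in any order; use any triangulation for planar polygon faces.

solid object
 facet normal -0.189 -0.454 -0.871
  outer loop
   vertex 2.5 4.0 0.5
   vertex 4.0 0.5 2.0
   vertex 0.5 1.0 2.5
  endloop
 endfacet
 facet normal 0.061 -0.459 0.887
  outer loop
   vertex 1.0 3.0 3.5
   vertex 0.5 1.0 2.5
   vertex 4.0 0.5 2.0
  endloop
 endfacet
 facet normal 0.707 0.000 0.707
  outer loop
   vertex 3.5 2.5 2.5
   vertex 4.0 0.5 2.0
   vertex 4.5 5.0 1.5
  endloop
 endfacet
 facet normal 0.398 0.199 0.896
  outer loop
   vertex 3.5 2.5 2.5
   vertex 4.5 5.0 1.5
   vertex 1.0 3.0 3.5
  endloop
 endfacet
 facet normal 0.342 -0.147 0.928
  outer loop
   vertex 3.5 2.5 2.5
   vertex 1.0 3.0 3.5
   vertex 4.0 0.5 2.0
  endloop
 endfacet
 facet normal -0.340 0.892 0.297
  outer loop
   vertex 1.0 3.5 2.0
   vertex 1.0 3.0 3.5
   vertex 4.5 5.0 1.5
  endloop
 endfacet
 facet normal -0.707 0.000 -0.707
  outer loop
   vertex 1.0 3.5 2.0
   vertex 2.5 4.0 0.5
   vertex 0.5 1.0 2.5
  endloop
 endfacet
 facet normal -0.975 0.209 0.070
  outer loop
   vertex 1.0 3.5 2.0
   vertex 0.5 1.0 2.5
   vertex 1.0 3.0 3.5
  endloop
 endfacet
 facet normal -0.379 0.919 0.108
  outer loop
   vertex 3.0 4.5 0.5
   vertex 1.0 3.5 2.0
   vertex 4.5 5.0 1.5
  endloop
 endfacet
 facet normal -0.640 0.640 -0.426
  outer loop
   vertex 3.0 4.5 0.5
   vertex 2.5 4.0 0.5
   vertex 1.0 3.5 2.0
  endloop
 endfacet
 facet normal 0.583 -0.153 -0.798
  outer loop
   vertex 3.0 4.5 0.5
   vertex 4.5 5.0 1.5
   vertex 4.0 0.5 2.0
  endloop
 endfacet
 facet normal 0.276 -0.276 -0.921
  outer loop
   vertex 3.0 4.5 0.5
   vertex 4.0 0.5 2.0
   vertex 2.5 4.0 0.5
  endloop
 endfacet
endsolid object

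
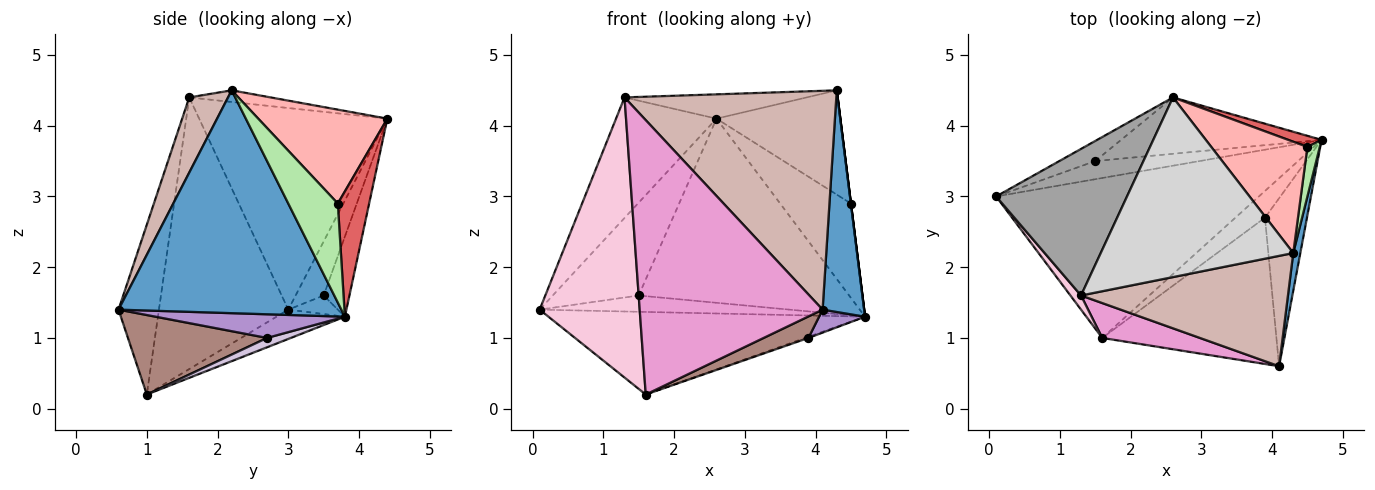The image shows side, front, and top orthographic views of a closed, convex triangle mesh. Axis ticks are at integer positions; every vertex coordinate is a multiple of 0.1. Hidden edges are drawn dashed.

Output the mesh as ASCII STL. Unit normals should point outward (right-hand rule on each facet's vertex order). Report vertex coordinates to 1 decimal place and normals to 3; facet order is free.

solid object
 facet normal 0.983 -0.183 0.031
  outer loop
   vertex 4.3 2.2 4.5
   vertex 4.1 0.6 1.4
   vertex 4.7 3.8 1.3
  endloop
 endfacet
 facet normal -0.099 0.457 -0.884
  outer loop
   vertex 1.6 1.0 0.2
   vertex 0.1 3.0 1.4
   vertex 4.7 3.8 1.3
  endloop
 endfacet
 facet normal -0.131 0.662 -0.737
  outer loop
   vertex 1.5 3.5 1.6
   vertex 4.7 3.8 1.3
   vertex 0.1 3.0 1.4
  endloop
 endfacet
 facet normal -0.304 0.931 -0.202
  outer loop
   vertex 1.5 3.5 1.6
   vertex 0.1 3.0 1.4
   vertex 2.6 4.4 4.1
  endloop
 endfacet
 facet normal -0.116 0.950 -0.291
  outer loop
   vertex 1.5 3.5 1.6
   vertex 2.6 4.4 4.1
   vertex 4.7 3.8 1.3
  endloop
 endfacet
 facet normal 0.992 0.000 0.124
  outer loop
   vertex 4.5 3.7 2.9
   vertex 4.3 2.2 4.5
   vertex 4.7 3.8 1.3
  endloop
 endfacet
 facet normal 0.403 0.909 0.107
  outer loop
   vertex 4.5 3.7 2.9
   vertex 4.7 3.8 1.3
   vertex 2.6 4.4 4.1
  endloop
 endfacet
 facet normal 0.580 0.557 0.594
  outer loop
   vertex 4.5 3.7 2.9
   vertex 2.6 4.4 4.1
   vertex 4.3 2.2 4.5
  endloop
 endfacet
 facet normal 0.487 -0.118 -0.865
  outer loop
   vertex 3.9 2.7 1.0
   vertex 4.7 3.8 1.3
   vertex 4.1 0.6 1.4
  endloop
 endfacet
 facet normal 0.301 0.041 -0.953
  outer loop
   vertex 3.9 2.7 1.0
   vertex 1.6 1.0 0.2
   vertex 4.7 3.8 1.3
  endloop
 endfacet
 facet normal 0.412 -0.133 -0.902
  outer loop
   vertex 3.9 2.7 1.0
   vertex 4.1 0.6 1.4
   vertex 1.6 1.0 0.2
  endloop
 endfacet
 facet normal 0.161 -0.881 0.444
  outer loop
   vertex 1.3 1.6 4.4
   vertex 4.1 0.6 1.4
   vertex 4.3 2.2 4.5
  endloop
 endfacet
 facet normal -0.214 -0.969 0.123
  outer loop
   vertex 1.3 1.6 4.4
   vertex 1.6 1.0 0.2
   vertex 4.1 0.6 1.4
  endloop
 endfacet
 facet normal -0.791 -0.612 0.031
  outer loop
   vertex 1.3 1.6 4.4
   vertex 0.1 3.0 1.4
   vertex 1.6 1.0 0.2
  endloop
 endfacet
 facet normal -0.766 0.409 0.497
  outer loop
   vertex 1.3 1.6 4.4
   vertex 2.6 4.4 4.1
   vertex 0.1 3.0 1.4
  endloop
 endfacet
 facet normal -0.060 0.134 0.989
  outer loop
   vertex 1.3 1.6 4.4
   vertex 4.3 2.2 4.5
   vertex 2.6 4.4 4.1
  endloop
 endfacet
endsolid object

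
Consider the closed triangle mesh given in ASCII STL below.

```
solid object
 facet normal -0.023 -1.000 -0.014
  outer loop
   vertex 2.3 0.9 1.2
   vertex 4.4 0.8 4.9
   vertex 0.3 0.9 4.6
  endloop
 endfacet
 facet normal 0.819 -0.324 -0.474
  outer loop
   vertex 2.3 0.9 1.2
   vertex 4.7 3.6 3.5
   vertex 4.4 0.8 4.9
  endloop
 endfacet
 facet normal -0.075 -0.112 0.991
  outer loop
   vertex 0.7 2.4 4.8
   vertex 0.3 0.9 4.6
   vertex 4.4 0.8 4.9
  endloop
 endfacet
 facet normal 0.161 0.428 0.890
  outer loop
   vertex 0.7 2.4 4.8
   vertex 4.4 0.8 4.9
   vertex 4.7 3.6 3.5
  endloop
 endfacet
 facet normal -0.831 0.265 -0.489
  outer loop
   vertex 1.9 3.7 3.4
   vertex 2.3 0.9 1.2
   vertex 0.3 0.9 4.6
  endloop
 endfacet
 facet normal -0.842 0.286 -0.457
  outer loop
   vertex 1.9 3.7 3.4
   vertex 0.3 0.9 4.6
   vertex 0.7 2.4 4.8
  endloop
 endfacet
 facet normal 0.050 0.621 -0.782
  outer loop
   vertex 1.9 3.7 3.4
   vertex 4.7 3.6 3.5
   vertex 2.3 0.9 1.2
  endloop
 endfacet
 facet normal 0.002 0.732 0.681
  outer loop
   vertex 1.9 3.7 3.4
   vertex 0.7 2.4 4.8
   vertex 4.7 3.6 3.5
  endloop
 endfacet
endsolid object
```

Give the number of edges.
12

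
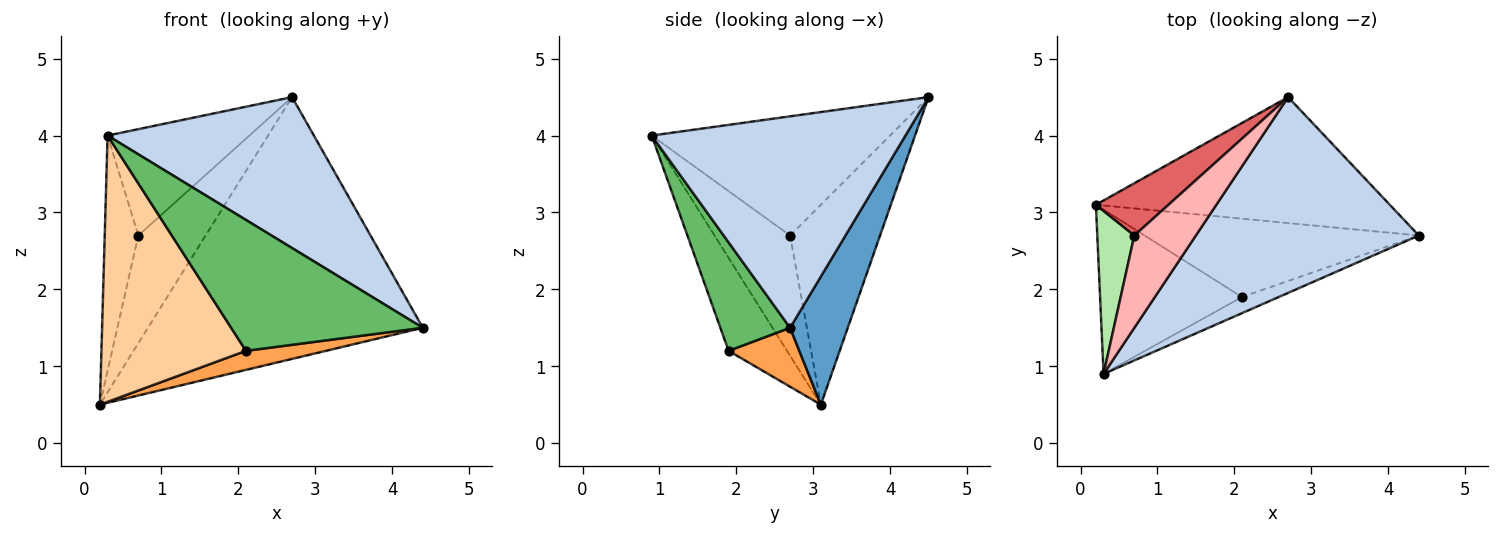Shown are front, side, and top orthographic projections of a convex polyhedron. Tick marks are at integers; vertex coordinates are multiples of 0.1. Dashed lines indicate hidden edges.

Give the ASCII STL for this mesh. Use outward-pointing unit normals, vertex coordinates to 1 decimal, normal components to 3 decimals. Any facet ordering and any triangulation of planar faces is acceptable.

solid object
 facet normal 0.186 0.885 -0.426
  outer loop
   vertex 2.7 4.5 4.5
   vertex 4.4 2.7 1.5
   vertex 0.2 3.1 0.5
  endloop
 endfacet
 facet normal 0.600 -0.488 0.633
  outer loop
   vertex 2.7 4.5 4.5
   vertex 0.3 0.9 4.0
   vertex 4.4 2.7 1.5
  endloop
 endfacet
 facet normal 0.204 -0.231 -0.951
  outer loop
   vertex 2.1 1.9 1.2
   vertex 0.2 3.1 0.5
   vertex 4.4 2.7 1.5
  endloop
 endfacet
 facet normal -0.325 -0.805 -0.497
  outer loop
   vertex 2.1 1.9 1.2
   vertex 0.3 0.9 4.0
   vertex 0.2 3.1 0.5
  endloop
 endfacet
 facet normal 0.340 -0.933 -0.115
  outer loop
   vertex 2.1 1.9 1.2
   vertex 4.4 2.7 1.5
   vertex 0.3 0.9 4.0
  endloop
 endfacet
 facet normal -0.880 0.391 0.271
  outer loop
   vertex 0.7 2.7 2.7
   vertex 0.2 3.1 0.5
   vertex 0.3 0.9 4.0
  endloop
 endfacet
 facet normal -0.769 0.575 0.279
  outer loop
   vertex 0.7 2.7 2.7
   vertex 2.7 4.5 4.5
   vertex 0.2 3.1 0.5
  endloop
 endfacet
 facet normal -0.786 0.467 0.405
  outer loop
   vertex 0.7 2.7 2.7
   vertex 0.3 0.9 4.0
   vertex 2.7 4.5 4.5
  endloop
 endfacet
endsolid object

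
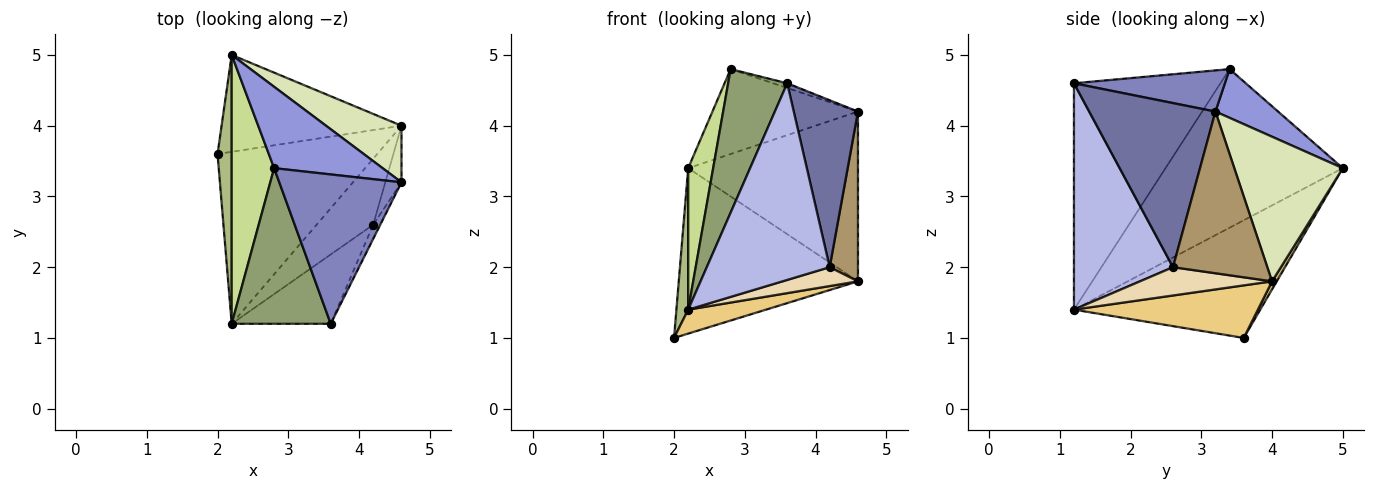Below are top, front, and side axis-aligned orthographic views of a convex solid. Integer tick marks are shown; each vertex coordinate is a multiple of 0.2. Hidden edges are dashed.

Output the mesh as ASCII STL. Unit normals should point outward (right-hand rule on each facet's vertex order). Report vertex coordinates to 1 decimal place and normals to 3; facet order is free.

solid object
 facet normal 0.891 -0.453 -0.038
  outer loop
   vertex 4.2 2.6 2.0
   vertex 4.6 3.2 4.2
   vertex 3.6 1.2 4.6
  endloop
 endfacet
 facet normal 0.319 0.030 0.947
  outer loop
   vertex 2.8 3.4 4.8
   vertex 3.6 1.2 4.6
   vertex 4.6 3.2 4.2
  endloop
 endfacet
 facet normal 0.297 0.689 0.661
  outer loop
   vertex 2.8 3.4 4.8
   vertex 4.6 3.2 4.2
   vertex 2.2 5.0 3.4
  endloop
 endfacet
 facet normal 0.605 -0.751 -0.265
  outer loop
   vertex 2.2 1.2 1.4
   vertex 4.2 2.6 2.0
   vertex 3.6 1.2 4.6
  endloop
 endfacet
 facet normal -0.859 -0.347 0.376
  outer loop
   vertex 2.2 1.2 1.4
   vertex 3.6 1.2 4.6
   vertex 2.8 3.4 4.8
  endloop
 endfacet
 facet normal -0.991 -0.063 0.119
  outer loop
   vertex 2.2 1.2 1.4
   vertex 2.2 5.0 3.4
   vertex 2.0 3.6 1.0
  endloop
 endfacet
 facet normal -0.957 -0.135 0.256
  outer loop
   vertex 2.2 1.2 1.4
   vertex 2.8 3.4 4.8
   vertex 2.2 5.0 3.4
  endloop
 endfacet
 facet normal 0.518 0.811 0.270
  outer loop
   vertex 4.6 4.0 1.8
   vertex 2.2 5.0 3.4
   vertex 4.6 3.2 4.2
  endloop
 endfacet
 facet normal 0.953 -0.286 -0.095
  outer loop
   vertex 4.6 4.0 1.8
   vertex 4.6 3.2 4.2
   vertex 4.2 2.6 2.0
  endloop
 endfacet
 facet normal 0.023 0.863 -0.505
  outer loop
   vertex 4.6 4.0 1.8
   vertex 2.0 3.6 1.0
   vertex 2.2 5.0 3.4
  endloop
 endfacet
 facet normal 0.310 -0.131 -0.942
  outer loop
   vertex 4.6 4.0 1.8
   vertex 2.2 1.2 1.4
   vertex 2.0 3.6 1.0
  endloop
 endfacet
 facet normal 0.433 -0.248 -0.867
  outer loop
   vertex 4.6 4.0 1.8
   vertex 4.2 2.6 2.0
   vertex 2.2 1.2 1.4
  endloop
 endfacet
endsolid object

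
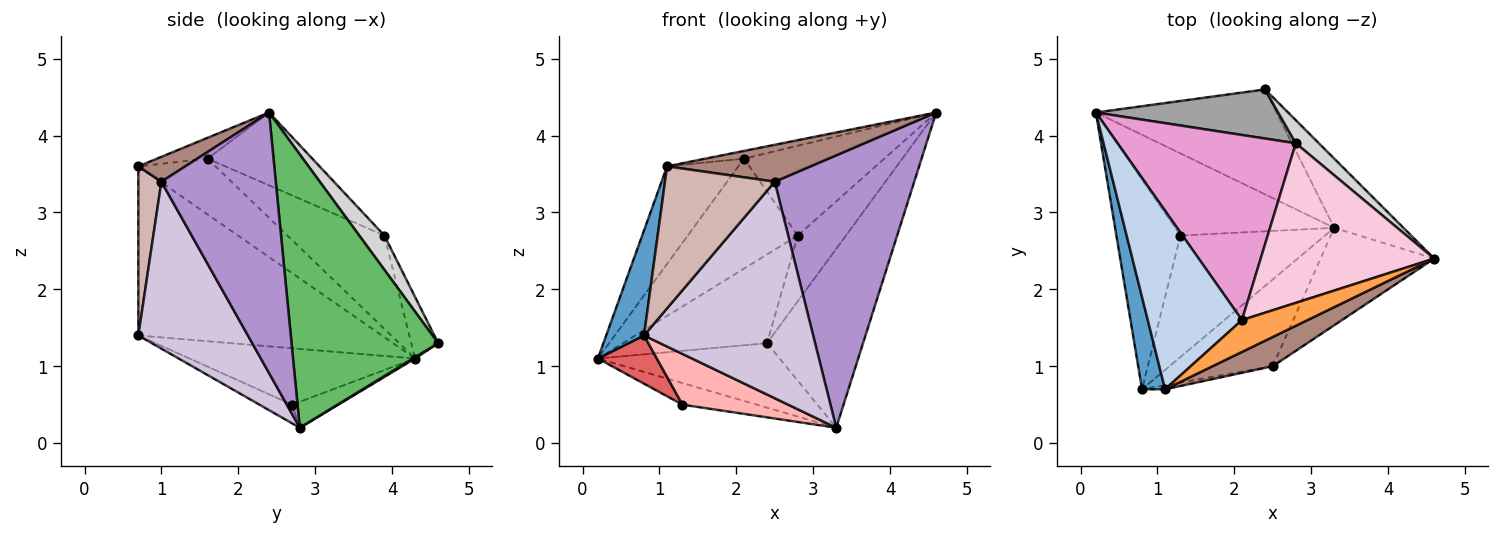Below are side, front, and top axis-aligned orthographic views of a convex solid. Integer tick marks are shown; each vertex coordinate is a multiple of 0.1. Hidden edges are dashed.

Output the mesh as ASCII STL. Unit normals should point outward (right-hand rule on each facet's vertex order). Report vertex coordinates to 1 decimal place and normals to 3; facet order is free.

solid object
 facet normal -0.979 -0.152 0.134
  outer loop
   vertex 0.8 0.7 1.4
   vertex 1.1 0.7 3.6
   vertex 0.2 4.3 1.1
  endloop
 endfacet
 facet normal -0.461 0.426 0.779
  outer loop
   vertex 2.1 1.6 3.7
   vertex 0.2 4.3 1.1
   vertex 1.1 0.7 3.6
  endloop
 endfacet
 facet normal -0.295 0.224 0.929
  outer loop
   vertex 2.1 1.6 3.7
   vertex 1.1 0.7 3.6
   vertex 4.6 2.4 4.3
  endloop
 endfacet
 facet normal 0.006 0.524 -0.852
  outer loop
   vertex 2.4 4.6 1.3
   vertex 3.3 2.8 0.2
   vertex 0.2 4.3 1.1
  endloop
 endfacet
 facet normal 0.818 0.536 -0.207
  outer loop
   vertex 2.4 4.6 1.3
   vertex 4.6 2.4 4.3
   vertex 3.3 2.8 0.2
  endloop
 endfacet
 facet normal -0.156 0.251 -0.955
  outer loop
   vertex 1.3 2.7 0.5
   vertex 0.2 4.3 1.1
   vertex 3.3 2.8 0.2
  endloop
 endfacet
 facet normal -0.651 -0.170 -0.740
  outer loop
   vertex 1.3 2.7 0.5
   vertex 0.8 0.7 1.4
   vertex 0.2 4.3 1.1
  endloop
 endfacet
 facet normal -0.118 -0.383 -0.916
  outer loop
   vertex 1.3 2.7 0.5
   vertex 3.3 2.8 0.2
   vertex 0.8 0.7 1.4
  endloop
 endfacet
 facet normal 0.611 -0.745 -0.266
  outer loop
   vertex 2.5 1.0 3.4
   vertex 3.3 2.8 0.2
   vertex 4.6 2.4 4.3
  endloop
 endfacet
 facet normal 0.515 -0.796 -0.319
  outer loop
   vertex 2.5 1.0 3.4
   vertex 0.8 0.7 1.4
   vertex 3.3 2.8 0.2
  endloop
 endfacet
 facet normal 0.249 -0.759 0.601
  outer loop
   vertex 2.5 1.0 3.4
   vertex 4.6 2.4 4.3
   vertex 1.1 0.7 3.6
  endloop
 endfacet
 facet normal 0.206 -0.978 -0.028
  outer loop
   vertex 2.5 1.0 3.4
   vertex 1.1 0.7 3.6
   vertex 0.8 0.7 1.4
  endloop
 endfacet
 facet normal -0.411 0.466 0.784
  outer loop
   vertex 2.8 3.9 2.7
   vertex 0.2 4.3 1.1
   vertex 2.1 1.6 3.7
  endloop
 endfacet
 facet normal -0.344 0.460 0.818
  outer loop
   vertex 2.8 3.9 2.7
   vertex 2.1 1.6 3.7
   vertex 4.6 2.4 4.3
  endloop
 endfacet
 facet normal -0.161 0.864 0.478
  outer loop
   vertex 2.8 3.9 2.7
   vertex 2.4 4.6 1.3
   vertex 0.2 4.3 1.1
  endloop
 endfacet
 facet normal 0.441 0.847 0.297
  outer loop
   vertex 2.8 3.9 2.7
   vertex 4.6 2.4 4.3
   vertex 2.4 4.6 1.3
  endloop
 endfacet
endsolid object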